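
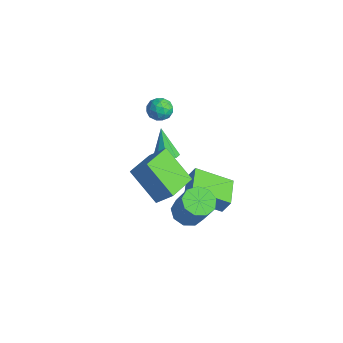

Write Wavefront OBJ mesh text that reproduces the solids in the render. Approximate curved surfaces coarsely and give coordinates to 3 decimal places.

v -1.231 -1.082 3.196
v -0.788 -1.142 3.685
v -0.632 -1.718 2.575
v -0.189 -1.778 3.064
v -0.787 -2.055 3.124
v -1.158 -1.662 3.508
v -0.262 -1.198 2.752
v -0.633 -0.805 3.136
v -0.189 -1.213 3.411
v -0.514 -1.743 3.64
v -0.906 -1.117 2.62
v -1.231 -1.647 2.849
v -1.062 -1.056 3.495
v -0.358 -1.804 2.765
v -0.709 -1.967 2.801
v -0.449 -2.002 3.088
v -1.28 -1.362 3.391
v -1.019 -1.397 3.678
v -1.018 -1.934 3.349
v -0.401 -1.463 2.582
v -0.14 -1.498 2.869
v -0.971 -0.858 3.172
v -0.711 -0.893 3.459
v -0.402 -0.926 2.911
v -0.45 -1.133 3.621
v -0.098 -1.507 3.256
v -0.141 -1.166 3.073
v -0.359 -0.935 3.298
v -0.641 -1.444 3.756
v -0.288 -1.818 3.391
v -0.64 -1.981 3.427
v -0.858 -1.75 3.652
v -0.289 -1.486 3.595
v -1.132 -1.042 2.869
v -0.779 -1.416 2.504
v -0.562 -1.11 2.608
v -0.78 -0.879 2.833
v -1.322 -1.353 3.004
v -0.97 -1.727 2.639
v -1.061 -1.925 2.962
v -1.279 -1.694 3.187
v -1.131 -1.374 2.665
v -2.181 -0.256 -2.157
v -1.662 -0.533 -1.88
v -2.919 -0.124 -0.643
v -1.623 -0.037 -1.905
v -1.911 0.33 -2.077
v -2.357 0.354 -2.296
v -2.7 0.021 -2.434
v -2.739 -0.475 -2.41
v -2.451 -0.842 -2.238
v -2.005 -0.866 -2.018
v 1.435 -1.175 -2.882
v 1.972 -1.735 -3.177
v 2.882 -1.686 -1.613
v 2.345 -1.125 -1.318
v 2.152 -1.211 -3.298
v 3.062 -1.161 -1.734
v 1.997 -0.669 -3.225
v 2.907 -0.62 -1.661
v 1.579 -0.365 -2.991
v 2.489 -0.315 -1.428
v 1.093 -0.439 -2.706
v 2.004 -0.389 -1.143
v 0.768 -0.857 -2.504
v 1.678 -0.808 -0.94
v 0.754 -1.424 -2.478
v 1.664 -1.375 -0.914
v 1.059 -1.875 -2.641
v 1.969 -1.825 -1.077
v 1.54 -1.997 -2.917
v 2.45 -1.948 -1.353
v 0.421 -0.821 -2.984
v 0.733 -0.544 -2.187
v -0.861 0.102 -2.804
v -0.549 0.38 -2.007
v 1.389 0.7 -3.893
v 1.701 0.978 -3.096
v 0.107 1.624 -3.713
v 0.419 1.901 -2.916
v 2.737 -2.604 0.893
v 1.402 -3.15 2.279
v 3.343 -2.101 1.676
v 2.008 -2.647 3.061
v 3.612 -4.073 1.159
v 2.277 -4.619 2.544
v 4.218 -3.57 1.941
v 2.883 -4.116 3.327
f 1 38 17
f 38 12 41
f 17 41 6
f 38 41 17
f 1 17 13
f 17 6 18
f 13 18 2
f 17 18 13
f 1 13 22
f 13 2 23
f 22 23 8
f 13 23 22
f 1 22 34
f 22 8 37
f 34 37 11
f 22 37 34
f 1 34 38
f 34 11 42
f 38 42 12
f 34 42 38
f 2 18 29
f 18 6 32
f 29 32 10
f 18 32 29
f 6 41 19
f 41 12 40
f 19 40 5
f 41 40 19
f 12 42 39
f 42 11 35
f 39 35 3
f 42 35 39
f 11 37 36
f 37 8 24
f 36 24 7
f 37 24 36
f 8 23 28
f 23 2 25
f 28 25 9
f 23 25 28
f 4 30 16
f 30 10 31
f 16 31 5
f 30 31 16
f 4 16 14
f 16 5 15
f 14 15 3
f 16 15 14
f 4 14 21
f 14 3 20
f 21 20 7
f 14 20 21
f 4 21 26
f 21 7 27
f 26 27 9
f 21 27 26
f 4 26 30
f 26 9 33
f 30 33 10
f 26 33 30
f 5 31 19
f 31 10 32
f 19 32 6
f 31 32 19
f 3 15 39
f 15 5 40
f 39 40 12
f 15 40 39
f 7 20 36
f 20 3 35
f 36 35 11
f 20 35 36
f 9 27 28
f 27 7 24
f 28 24 8
f 27 24 28
f 10 33 29
f 33 9 25
f 29 25 2
f 33 25 29
f 44 43 46
f 44 46 45
f 46 43 47
f 46 47 45
f 47 43 48
f 47 48 45
f 48 43 49
f 48 49 45
f 49 43 50
f 49 50 45
f 50 43 51
f 50 51 45
f 51 43 52
f 51 52 45
f 52 43 44
f 52 44 45
f 54 53 57
f 54 57 55
f 55 57 58
f 55 58 56
f 57 53 59
f 57 59 58
f 58 59 60
f 58 60 56
f 59 53 61
f 59 61 60
f 60 61 62
f 60 62 56
f 61 53 63
f 61 63 62
f 62 63 64
f 62 64 56
f 63 53 65
f 63 65 64
f 64 65 66
f 64 66 56
f 65 53 67
f 65 67 66
f 66 67 68
f 66 68 56
f 67 53 69
f 67 69 68
f 68 69 70
f 68 70 56
f 69 53 71
f 69 71 70
f 70 71 72
f 70 72 56
f 71 53 54
f 71 54 72
f 72 54 55
f 72 55 56
f 74 76 73
f 77 74 73
f 73 76 75
f 75 77 73
f 74 80 76
f 78 74 77
f 78 80 74
f 76 80 75
f 79 77 75
f 75 80 79
f 79 78 77
f 80 78 79
f 82 84 81
f 85 82 81
f 81 84 83
f 83 85 81
f 82 88 84
f 86 82 85
f 86 88 82
f 84 88 83
f 87 85 83
f 83 88 87
f 87 86 85
f 88 86 87



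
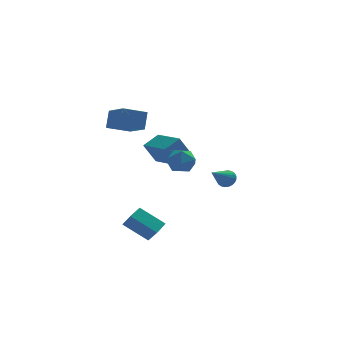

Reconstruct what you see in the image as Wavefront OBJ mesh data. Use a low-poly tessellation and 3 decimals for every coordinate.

v -0.174 2.807 -0.993
v -0.937 2.682 0.374
v -1.07 4.768 -1.315
v -1.833 4.644 0.052
v 0.813 3.356 -0.392
v 0.05 3.232 0.975
v -0.083 5.318 -0.714
v -0.846 5.193 0.653
v -2.639 -4.172 -3.261
v -3.957 -3.562 -2.199
v -3.001 -3.474 -4.113
v -4.32 -2.863 -3.051
v -2.04 -3.457 -2.929
v -3.359 -2.846 -1.867
v -2.403 -2.758 -3.781
v -3.721 -2.148 -2.719
v -1.068 1.044 0.288
v -0.577 1.843 0.567
v 0.117 0.657 -0.687
v 0.608 1.456 -0.408
v 0.479 0.717 0.22
v -0.253 0.956 0.822
v -0.207 1.544 -0.942
v -0.939 1.783 -0.34
v -0.045 2.152 -0.194
v 0.379 1.641 0.525
v -0.839 0.859 -0.645
v -0.415 0.348 0.074
v -3.524 2.581 2.48
v -3.256 3.159 3.613
v -4.092 4.2 1.789
v -3.823 4.778 2.922
v -2.057 2.882 1.978
v -1.788 3.46 3.111
v -2.624 4.501 1.287
v -2.356 5.079 2.42
v 2.467 1.492 -1.764
v 2.926 1.426 -1.323
v 1.333 0.348 -0.756
v 2.803 1.625 -1.236
v 2.628 1.804 -1.229
v 2.43 1.935 -1.304
v 2.236 1.999 -1.448
v 2.078 1.985 -1.641
v 1.979 1.897 -1.853
v 1.954 1.747 -2.051
v 2.007 1.558 -2.205
v 2.131 1.359 -2.293
v 2.305 1.18 -2.299
v 2.504 1.049 -2.225
v 2.697 0.985 -2.08
v 2.855 0.999 -1.887
v 2.954 1.087 -1.676
v 2.979 1.237 -1.478
f 2 4 1
f 5 2 1
f 1 4 3
f 3 5 1
f 2 8 4
f 6 2 5
f 6 8 2
f 4 8 3
f 7 5 3
f 3 8 7
f 7 6 5
f 8 6 7
f 10 12 9
f 13 10 9
f 9 12 11
f 11 13 9
f 10 16 12
f 14 10 13
f 14 16 10
f 12 16 11
f 15 13 11
f 11 16 15
f 15 14 13
f 16 14 15
f 17 28 22
f 17 22 18
f 17 18 24
f 17 24 27
f 17 27 28
f 18 22 26
f 22 28 21
f 28 27 19
f 27 24 23
f 24 18 25
f 20 26 21
f 20 21 19
f 20 19 23
f 20 23 25
f 20 25 26
f 21 26 22
f 19 21 28
f 23 19 27
f 25 23 24
f 26 25 18
f 30 32 29
f 33 30 29
f 29 32 31
f 31 33 29
f 30 36 32
f 34 30 33
f 34 36 30
f 32 36 31
f 35 33 31
f 31 36 35
f 35 34 33
f 36 34 35
f 38 37 40
f 38 40 39
f 40 37 41
f 40 41 39
f 41 37 42
f 41 42 39
f 42 37 43
f 42 43 39
f 43 37 44
f 43 44 39
f 44 37 45
f 44 45 39
f 45 37 46
f 45 46 39
f 46 37 47
f 46 47 39
f 47 37 48
f 47 48 39
f 48 37 49
f 48 49 39
f 49 37 50
f 49 50 39
f 50 37 51
f 50 51 39
f 51 37 52
f 51 52 39
f 52 37 53
f 52 53 39
f 53 37 54
f 53 54 39
f 54 37 38
f 54 38 39



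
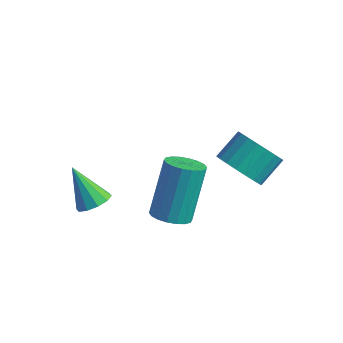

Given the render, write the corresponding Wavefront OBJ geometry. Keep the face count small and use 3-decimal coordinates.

v -1.326 -1.481 -0.248
v -0.877 -1.426 0.082
v -2.154 -1.419 0.868
v -0.98 -1.109 -0.012
v -1.216 -0.935 -0.196
v -1.493 -0.969 -0.4
v -1.707 -1.198 -0.546
v -1.776 -1.536 -0.578
v -1.673 -1.853 -0.484
v -1.437 -2.028 -0.299
v -1.16 -1.993 -0.096
v -0.946 -1.764 0.05
v 1.207 -1.226 0.52
v 1.791 -1.344 0.651
v 1.617 -0.432 2.251
v 1.033 -0.314 2.12
v 1.806 -1.107 0.518
v 1.631 -0.196 2.118
v 1.701 -0.895 0.385
v 1.527 0.017 1.985
v 1.499 -0.747 0.279
v 1.325 0.164 1.879
v 1.239 -0.695 0.221
v 1.065 0.217 1.821
v 0.973 -0.748 0.222
v 0.799 0.164 1.822
v 0.753 -0.895 0.282
v 0.579 0.017 1.882
v 0.623 -1.108 0.389
v 0.449 -0.196 1.989
v 0.609 -1.344 0.522
v 0.434 -0.433 2.122
v 0.713 -1.557 0.655
v 0.539 -0.645 2.255
v 0.915 -1.704 0.761
v 0.741 -0.793 2.361
v 1.175 -1.757 0.819
v 1.001 -0.845 2.419
v 1.441 -1.704 0.818
v 1.267 -0.792 2.418
v 1.661 -1.557 0.758
v 1.487 -0.645 2.358
v 1.651 1.383 0.769
v 2.362 1.09 0.99
v 2.519 1.923 1.592
v 1.809 2.217 1.371
v 2.442 1.269 0.721
v 2.599 2.102 1.324
v 2.385 1.468 0.461
v 2.542 2.301 1.063
v 2.201 1.652 0.254
v 2.358 2.485 0.856
v 1.923 1.79 0.136
v 2.08 2.623 0.738
v 1.597 1.858 0.127
v 1.754 2.691 0.729
v 1.281 1.843 0.229
v 1.438 2.676 0.832
v 1.029 1.749 0.425
v 1.186 2.583 1.027
v 0.884 1.592 0.68
v 1.041 2.425 1.282
v 0.873 1.399 0.951
v 1.03 2.232 1.553
v 0.996 1.203 1.19
v 1.153 2.036 1.792
v 1.232 1.038 1.356
v 1.389 1.871 1.958
v 1.541 0.933 1.421
v 1.698 1.766 2.023
v 1.869 0.906 1.373
v 2.026 1.739 1.975
v 2.159 0.961 1.22
v 2.316 1.794 1.823
f 2 1 4
f 2 4 3
f 4 1 5
f 4 5 3
f 5 1 6
f 5 6 3
f 6 1 7
f 6 7 3
f 7 1 8
f 7 8 3
f 8 1 9
f 8 9 3
f 9 1 10
f 9 10 3
f 10 1 11
f 10 11 3
f 11 1 12
f 11 12 3
f 12 1 2
f 12 2 3
f 14 13 17
f 14 17 15
f 15 17 18
f 15 18 16
f 17 13 19
f 17 19 18
f 18 19 20
f 18 20 16
f 19 13 21
f 19 21 20
f 20 21 22
f 20 22 16
f 21 13 23
f 21 23 22
f 22 23 24
f 22 24 16
f 23 13 25
f 23 25 24
f 24 25 26
f 24 26 16
f 25 13 27
f 25 27 26
f 26 27 28
f 26 28 16
f 27 13 29
f 27 29 28
f 28 29 30
f 28 30 16
f 29 13 31
f 29 31 30
f 30 31 32
f 30 32 16
f 31 13 33
f 31 33 32
f 32 33 34
f 32 34 16
f 33 13 35
f 33 35 34
f 34 35 36
f 34 36 16
f 35 13 37
f 35 37 36
f 36 37 38
f 36 38 16
f 37 13 39
f 37 39 38
f 38 39 40
f 38 40 16
f 39 13 41
f 39 41 40
f 40 41 42
f 40 42 16
f 41 13 14
f 41 14 42
f 42 14 15
f 42 15 16
f 44 43 47
f 44 47 45
f 45 47 48
f 45 48 46
f 47 43 49
f 47 49 48
f 48 49 50
f 48 50 46
f 49 43 51
f 49 51 50
f 50 51 52
f 50 52 46
f 51 43 53
f 51 53 52
f 52 53 54
f 52 54 46
f 53 43 55
f 53 55 54
f 54 55 56
f 54 56 46
f 55 43 57
f 55 57 56
f 56 57 58
f 56 58 46
f 57 43 59
f 57 59 58
f 58 59 60
f 58 60 46
f 59 43 61
f 59 61 60
f 60 61 62
f 60 62 46
f 61 43 63
f 61 63 62
f 62 63 64
f 62 64 46
f 63 43 65
f 63 65 64
f 64 65 66
f 64 66 46
f 65 43 67
f 65 67 66
f 66 67 68
f 66 68 46
f 67 43 69
f 67 69 68
f 68 69 70
f 68 70 46
f 69 43 71
f 69 71 70
f 70 71 72
f 70 72 46
f 71 43 73
f 71 73 72
f 72 73 74
f 72 74 46
f 73 43 44
f 73 44 74
f 74 44 45
f 74 45 46



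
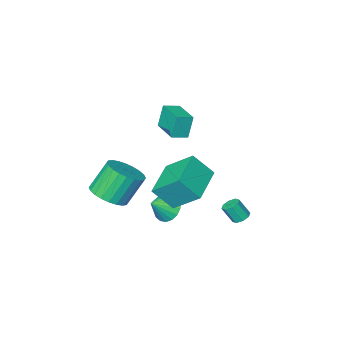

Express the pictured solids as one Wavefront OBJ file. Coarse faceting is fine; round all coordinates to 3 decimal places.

v -0.092 -1.398 -3.554
v 0.305 -0.844 -4.216
v 0.872 -1.362 -2.946
v 0.129 -0.564 -3.952
v -0.091 -0.449 -3.61
v -0.312 -0.523 -3.257
v -0.488 -0.769 -2.962
v -0.586 -1.14 -2.785
v -0.587 -1.562 -2.76
v -0.489 -1.952 -2.892
v -0.312 -2.231 -3.155
v -0.092 -2.346 -3.497
v 0.128 -2.273 -3.851
v 0.304 -2.027 -4.146
v 0.402 -1.656 -4.323
v 0.403 -1.233 -4.348
v 0.081 0.721 -0.501
v 0.88 0.098 0.618
v -0.625 1.979 0.704
v 0.174 1.356 1.823
v 1.686 2.024 -0.923
v 2.485 1.401 0.196
v 0.98 3.282 0.282
v 1.779 2.659 1.401
v -0.539 -1.434 2.158
v -0.869 -1.487 3.414
v -0.292 0.192 2.291
v -0.622 0.139 3.547
v 0.302 -1.579 2.373
v -0.028 -1.632 3.629
v 0.549 0.047 2.506
v 0.219 -0.006 3.762
v 1.944 -3.64 -3.301
v 2.865 -3.375 -2.761
v 1.897 -3.235 -1.179
v 0.976 -3.5 -1.719
v 2.724 -2.988 -2.882
v 1.756 -2.848 -1.299
v 2.465 -2.7 -3.066
v 1.497 -2.56 -1.484
v 2.126 -2.555 -3.286
v 1.158 -2.415 -1.704
v 1.759 -2.576 -3.508
v 0.792 -2.435 -1.926
v 1.421 -2.758 -3.699
v 0.453 -2.618 -2.117
v 1.162 -3.075 -3.829
v 0.194 -2.934 -2.247
v 1.022 -3.478 -3.879
v 0.055 -3.337 -2.297
v 1.023 -3.905 -3.841
v 0.055 -3.765 -2.259
v 1.164 -4.292 -3.721
v 0.196 -4.152 -2.138
v 1.423 -4.58 -3.536
v 0.455 -4.44 -1.954
v 1.762 -4.725 -3.316
v 0.794 -4.585 -1.734
v 2.128 -4.705 -3.094
v 1.161 -4.564 -1.512
v 2.467 -4.522 -2.903
v 1.499 -4.382 -1.321
v 2.726 -4.206 -2.773
v 1.758 -4.065 -1.191
v 2.865 -3.803 -2.723
v 1.898 -3.662 -1.141
v -2.801 1.131 -3.856
v -2.38 0.991 -4.106
v -1.977 0.609 -3.215
v -2.399 0.749 -2.964
v -2.354 1.353 -3.962
v -1.952 0.971 -3.071
v -2.591 1.585 -3.756
v -2.189 1.203 -2.865
v -2.951 1.551 -3.608
v -2.548 1.169 -2.717
v -3.223 1.271 -3.605
v -2.82 0.889 -2.714
v -3.248 0.909 -3.749
v -2.846 0.527 -2.858
v -3.011 0.677 -3.955
v -2.609 0.295 -3.064
v -2.652 0.711 -4.103
v -2.249 0.329 -3.212
f 2 1 4
f 2 4 3
f 4 1 5
f 4 5 3
f 5 1 6
f 5 6 3
f 6 1 7
f 6 7 3
f 7 1 8
f 7 8 3
f 8 1 9
f 8 9 3
f 9 1 10
f 9 10 3
f 10 1 11
f 10 11 3
f 11 1 12
f 11 12 3
f 12 1 13
f 12 13 3
f 13 1 14
f 13 14 3
f 14 1 15
f 14 15 3
f 15 1 16
f 15 16 3
f 16 1 2
f 16 2 3
f 18 20 17
f 21 18 17
f 17 20 19
f 19 21 17
f 18 24 20
f 22 18 21
f 22 24 18
f 20 24 19
f 23 21 19
f 19 24 23
f 23 22 21
f 24 22 23
f 26 28 25
f 29 26 25
f 25 28 27
f 27 29 25
f 26 32 28
f 30 26 29
f 30 32 26
f 28 32 27
f 31 29 27
f 27 32 31
f 31 30 29
f 32 30 31
f 34 33 37
f 34 37 35
f 35 37 38
f 35 38 36
f 37 33 39
f 37 39 38
f 38 39 40
f 38 40 36
f 39 33 41
f 39 41 40
f 40 41 42
f 40 42 36
f 41 33 43
f 41 43 42
f 42 43 44
f 42 44 36
f 43 33 45
f 43 45 44
f 44 45 46
f 44 46 36
f 45 33 47
f 45 47 46
f 46 47 48
f 46 48 36
f 47 33 49
f 47 49 48
f 48 49 50
f 48 50 36
f 49 33 51
f 49 51 50
f 50 51 52
f 50 52 36
f 51 33 53
f 51 53 52
f 52 53 54
f 52 54 36
f 53 33 55
f 53 55 54
f 54 55 56
f 54 56 36
f 55 33 57
f 55 57 56
f 56 57 58
f 56 58 36
f 57 33 59
f 57 59 58
f 58 59 60
f 58 60 36
f 59 33 61
f 59 61 60
f 60 61 62
f 60 62 36
f 61 33 63
f 61 63 62
f 62 63 64
f 62 64 36
f 63 33 65
f 63 65 64
f 64 65 66
f 64 66 36
f 65 33 34
f 65 34 66
f 66 34 35
f 66 35 36
f 68 67 71
f 68 71 69
f 69 71 72
f 69 72 70
f 71 67 73
f 71 73 72
f 72 73 74
f 72 74 70
f 73 67 75
f 73 75 74
f 74 75 76
f 74 76 70
f 75 67 77
f 75 77 76
f 76 77 78
f 76 78 70
f 77 67 79
f 77 79 78
f 78 79 80
f 78 80 70
f 79 67 81
f 79 81 80
f 80 81 82
f 80 82 70
f 81 67 83
f 81 83 82
f 82 83 84
f 82 84 70
f 83 67 68
f 83 68 84
f 84 68 69
f 84 69 70



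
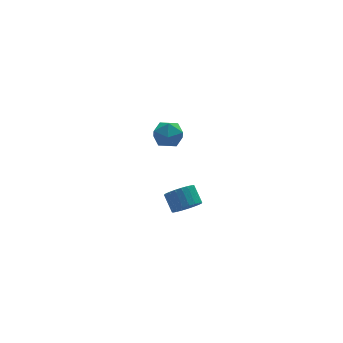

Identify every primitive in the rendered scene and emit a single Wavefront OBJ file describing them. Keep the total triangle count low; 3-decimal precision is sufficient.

v -0.292 -1.822 3.508
v 0.091 -1.645 4.174
v 0.329 -2.935 3.446
v 0.712 -2.758 4.112
v -0.061 -2.911 4.131
v -0.445 -2.223 4.169
v 0.865 -2.357 3.451
v 0.481 -1.669 3.489
v 0.806 -1.975 4.139
v 0.234 -2.318 4.559
v 0.186 -2.262 3.061
v -0.386 -2.605 3.481
v 1.481 -1.476 -2.368
v 2.164 -1.266 -2.558
v 2.103 -0.474 -1.901
v 1.419 -0.684 -1.712
v 1.992 -1.111 -2.76
v 1.93 -0.32 -2.104
v 1.73 -1.02 -2.895
v 1.669 -0.228 -2.238
v 1.426 -1.007 -2.938
v 1.365 -0.216 -2.282
v 1.131 -1.076 -2.883
v 1.07 -0.284 -2.227
v 0.897 -1.213 -2.739
v 0.836 -0.422 -2.083
v 0.763 -1.396 -2.531
v 0.702 -0.605 -1.875
v 0.754 -1.593 -2.295
v 0.692 -0.801 -1.638
v 0.87 -1.769 -2.071
v 0.809 -0.978 -1.415
v 1.092 -1.895 -1.899
v 1.03 -1.104 -1.242
v 1.381 -1.948 -1.808
v 1.32 -1.157 -1.151
v 1.687 -1.92 -1.813
v 1.626 -1.128 -1.157
v 1.958 -1.815 -1.915
v 1.897 -1.023 -1.259
v 2.146 -1.651 -2.095
v 2.085 -0.859 -1.439
v 2.219 -1.456 -2.323
v 2.158 -0.665 -1.666
f 1 12 6
f 1 6 2
f 1 2 8
f 1 8 11
f 1 11 12
f 2 6 10
f 6 12 5
f 12 11 3
f 11 8 7
f 8 2 9
f 4 10 5
f 4 5 3
f 4 3 7
f 4 7 9
f 4 9 10
f 5 10 6
f 3 5 12
f 7 3 11
f 9 7 8
f 10 9 2
f 14 13 17
f 14 17 15
f 15 17 18
f 15 18 16
f 17 13 19
f 17 19 18
f 18 19 20
f 18 20 16
f 19 13 21
f 19 21 20
f 20 21 22
f 20 22 16
f 21 13 23
f 21 23 22
f 22 23 24
f 22 24 16
f 23 13 25
f 23 25 24
f 24 25 26
f 24 26 16
f 25 13 27
f 25 27 26
f 26 27 28
f 26 28 16
f 27 13 29
f 27 29 28
f 28 29 30
f 28 30 16
f 29 13 31
f 29 31 30
f 30 31 32
f 30 32 16
f 31 13 33
f 31 33 32
f 32 33 34
f 32 34 16
f 33 13 35
f 33 35 34
f 34 35 36
f 34 36 16
f 35 13 37
f 35 37 36
f 36 37 38
f 36 38 16
f 37 13 39
f 37 39 38
f 38 39 40
f 38 40 16
f 39 13 41
f 39 41 40
f 40 41 42
f 40 42 16
f 41 13 43
f 41 43 42
f 42 43 44
f 42 44 16
f 43 13 14
f 43 14 44
f 44 14 15
f 44 15 16



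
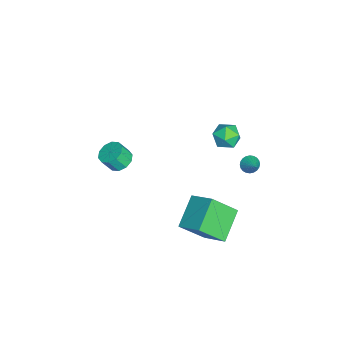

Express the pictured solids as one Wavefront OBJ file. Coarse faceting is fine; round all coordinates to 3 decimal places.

v -2.247 3.179 -0.11
v -1.786 3.124 0.653
v -2.314 1.736 -0.173
v -1.853 1.681 0.59
v -2.689 1.996 0.595
v -2.648 2.888 0.633
v -1.452 1.972 -0.153
v -1.411 2.864 -0.115
v -1.295 2.378 0.627
v -2.06 2.393 1.089
v -2.04 2.467 -0.609
v -2.805 2.482 -0.147
v 0.695 0.727 -2.419
v 1.608 1.871 -1.596
v 0.282 2.099 -3.871
v 1.196 3.244 -3.048
v 2.364 0.136 -3.452
v 3.278 1.281 -2.629
v 1.952 1.509 -4.904
v 2.865 2.653 -4.081
v 2.244 3.815 2.448
v 2.607 3.642 2.089
v 3.056 4.145 3.112
v 2.579 3.841 2.025
v 2.499 4.036 2.026
v 2.38 4.197 2.091
v 2.241 4.3 2.211
v 2.102 4.33 2.366
v 1.984 4.281 2.534
v 1.906 4.161 2.689
v 1.88 3.989 2.807
v 1.909 3.79 2.871
v 1.988 3.595 2.87
v 2.107 3.434 2.805
v 2.246 3.33 2.685
v 2.385 3.301 2.53
v 2.503 3.35 2.362
v 2.581 3.469 2.207
v -3.027 -3.474 -3.598
v -2.24 -3.488 -3.739
v -2.086 -4.04 -2.823
v -2.873 -4.026 -2.682
v -2.341 -3.081 -3.477
v -2.187 -3.633 -2.561
v -2.704 -2.825 -3.261
v -2.55 -3.376 -2.345
v -3.19 -2.816 -3.174
v -3.037 -3.367 -2.258
v -3.615 -3.059 -3.249
v -3.461 -3.61 -2.333
v -3.814 -3.46 -3.457
v -3.66 -4.012 -2.541
v -3.713 -3.867 -3.719
v -3.559 -4.419 -2.803
v -3.35 -4.124 -3.935
v -3.196 -4.675 -3.019
v -2.863 -4.133 -4.022
v -2.71 -4.684 -3.106
v -2.439 -3.89 -3.947
v -2.285 -4.441 -3.031
f 1 12 6
f 1 6 2
f 1 2 8
f 1 8 11
f 1 11 12
f 2 6 10
f 6 12 5
f 12 11 3
f 11 8 7
f 8 2 9
f 4 10 5
f 4 5 3
f 4 3 7
f 4 7 9
f 4 9 10
f 5 10 6
f 3 5 12
f 7 3 11
f 9 7 8
f 10 9 2
f 14 16 13
f 17 14 13
f 13 16 15
f 15 17 13
f 14 20 16
f 18 14 17
f 18 20 14
f 16 20 15
f 19 17 15
f 15 20 19
f 19 18 17
f 20 18 19
f 22 21 24
f 22 24 23
f 24 21 25
f 24 25 23
f 25 21 26
f 25 26 23
f 26 21 27
f 26 27 23
f 27 21 28
f 27 28 23
f 28 21 29
f 28 29 23
f 29 21 30
f 29 30 23
f 30 21 31
f 30 31 23
f 31 21 32
f 31 32 23
f 32 21 33
f 32 33 23
f 33 21 34
f 33 34 23
f 34 21 35
f 34 35 23
f 35 21 36
f 35 36 23
f 36 21 37
f 36 37 23
f 37 21 38
f 37 38 23
f 38 21 22
f 38 22 23
f 40 39 43
f 40 43 41
f 41 43 44
f 41 44 42
f 43 39 45
f 43 45 44
f 44 45 46
f 44 46 42
f 45 39 47
f 45 47 46
f 46 47 48
f 46 48 42
f 47 39 49
f 47 49 48
f 48 49 50
f 48 50 42
f 49 39 51
f 49 51 50
f 50 51 52
f 50 52 42
f 51 39 53
f 51 53 52
f 52 53 54
f 52 54 42
f 53 39 55
f 53 55 54
f 54 55 56
f 54 56 42
f 55 39 57
f 55 57 56
f 56 57 58
f 56 58 42
f 57 39 59
f 57 59 58
f 58 59 60
f 58 60 42
f 59 39 40
f 59 40 60
f 60 40 41
f 60 41 42



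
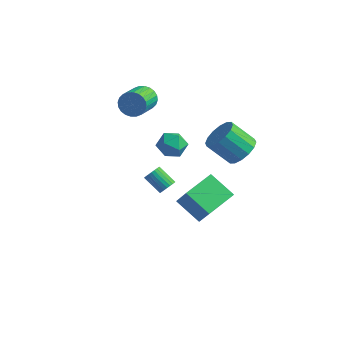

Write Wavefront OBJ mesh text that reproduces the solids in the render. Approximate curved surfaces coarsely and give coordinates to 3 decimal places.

v 2.491 1.187 2.224
v 2.987 0.338 2.34
v 1.865 -0.156 3.531
v 1.369 0.693 3.416
v 3.2 0.662 2.674
v 2.077 0.169 3.866
v 3.223 1.127 2.889
v 2.1 0.634 4.08
v 3.05 1.608 2.925
v 1.927 1.115 4.116
v 2.727 1.976 2.773
v 1.604 1.483 3.965
v 2.341 2.133 2.474
v 1.218 1.639 3.666
v 1.995 2.036 2.109
v 0.873 1.542 3.3
v 1.783 1.711 1.774
v 0.66 1.218 2.966
v 1.76 1.246 1.56
v 0.637 0.753 2.751
v 1.933 0.765 1.524
v 0.81 0.272 2.715
v 2.256 0.397 1.675
v 1.133 -0.096 2.867
v 2.642 0.241 1.974
v 1.519 -0.253 3.166
v -0.25 -1.602 -0.051
v 0.051 -1.583 0.372
v -0.969 -1.538 1.095
v -1.27 -1.558 0.671
v 0.029 -1.386 0.33
v -0.99 -1.341 1.052
v -0.035 -1.222 0.23
v -1.054 -1.177 0.952
v -0.131 -1.115 0.086
v -1.151 -1.07 0.809
v -0.246 -1.083 -0.078
v -1.266 -1.038 0.645
v -0.362 -1.13 -0.238
v -1.381 -1.085 0.485
v -0.46 -1.249 -0.369
v -1.48 -1.204 0.353
v -0.527 -1.421 -0.453
v -1.546 -1.377 0.27
v -0.551 -1.622 -0.475
v -1.571 -1.577 0.248
v -0.53 -1.819 -0.432
v -1.549 -1.774 0.29
v -0.466 -1.983 -0.332
v -1.485 -1.938 0.39
v -0.369 -2.09 -0.189
v -1.389 -2.045 0.534
v -0.254 -2.122 -0.025
v -1.274 -2.077 0.698
v -0.139 -2.075 0.135
v -1.158 -2.03 0.858
v -0.04 -1.956 0.267
v -1.06 -1.911 0.989
v 0.026 -1.783 0.35
v -0.993 -1.739 1.073
v -4.068 1.734 3.271
v -3.674 1.559 2.585
v -3.339 0.05 3.163
v -3.732 0.226 3.849
v -3.441 1.678 2.761
v -3.105 0.17 3.339
v -3.302 1.806 3.015
v -2.967 0.298 3.593
v -3.281 1.923 3.308
v -2.946 0.415 3.886
v -3.379 2.012 3.595
v -3.044 0.503 4.173
v -3.582 2.058 3.833
v -3.247 0.549 4.411
v -3.859 2.054 3.985
v -3.524 0.546 4.563
v -4.168 2.002 4.029
v -3.832 0.494 4.607
v -4.461 1.91 3.957
v -4.126 0.401 4.535
v -4.695 1.79 3.781
v -4.359 0.282 4.359
v -4.833 1.662 3.527
v -4.498 0.154 4.105
v -4.854 1.545 3.234
v -4.519 0.037 3.812
v -4.756 1.457 2.947
v -4.421 -0.052 3.525
v -4.553 1.411 2.709
v -4.218 -0.098 3.287
v -4.276 1.414 2.557
v -3.941 -0.094 3.135
v -3.968 1.466 2.513
v -3.632 -0.042 3.091
v 0.325 0.504 -4.142
v -1.169 0.553 -3.176
v 0.613 2.442 -3.796
v -0.88 2.492 -2.83
v 1.2 0.128 -2.77
v -0.293 0.178 -1.804
v 1.489 2.067 -2.424
v -0.005 2.116 -1.458
v 0.141 -1.08 3.083
v 0.783 -1.25 3.649
v -0.583 -2.19 3.571
v 0.059 -2.36 4.137
v -0.436 -1.648 4.239
v 0.011 -0.963 3.938
v 0.189 -2.477 3.282
v 0.636 -1.792 2.981
v 0.813 -2.113 3.772
v 0.426 -1.601 4.364
v -0.226 -1.839 2.856
v -0.613 -1.327 3.448
f 2 1 5
f 2 5 3
f 3 5 6
f 3 6 4
f 5 1 7
f 5 7 6
f 6 7 8
f 6 8 4
f 7 1 9
f 7 9 8
f 8 9 10
f 8 10 4
f 9 1 11
f 9 11 10
f 10 11 12
f 10 12 4
f 11 1 13
f 11 13 12
f 12 13 14
f 12 14 4
f 13 1 15
f 13 15 14
f 14 15 16
f 14 16 4
f 15 1 17
f 15 17 16
f 16 17 18
f 16 18 4
f 17 1 19
f 17 19 18
f 18 19 20
f 18 20 4
f 19 1 21
f 19 21 20
f 20 21 22
f 20 22 4
f 21 1 23
f 21 23 22
f 22 23 24
f 22 24 4
f 23 1 25
f 23 25 24
f 24 25 26
f 24 26 4
f 25 1 2
f 25 2 26
f 26 2 3
f 26 3 4
f 28 27 31
f 28 31 29
f 29 31 32
f 29 32 30
f 31 27 33
f 31 33 32
f 32 33 34
f 32 34 30
f 33 27 35
f 33 35 34
f 34 35 36
f 34 36 30
f 35 27 37
f 35 37 36
f 36 37 38
f 36 38 30
f 37 27 39
f 37 39 38
f 38 39 40
f 38 40 30
f 39 27 41
f 39 41 40
f 40 41 42
f 40 42 30
f 41 27 43
f 41 43 42
f 42 43 44
f 42 44 30
f 43 27 45
f 43 45 44
f 44 45 46
f 44 46 30
f 45 27 47
f 45 47 46
f 46 47 48
f 46 48 30
f 47 27 49
f 47 49 48
f 48 49 50
f 48 50 30
f 49 27 51
f 49 51 50
f 50 51 52
f 50 52 30
f 51 27 53
f 51 53 52
f 52 53 54
f 52 54 30
f 53 27 55
f 53 55 54
f 54 55 56
f 54 56 30
f 55 27 57
f 55 57 56
f 56 57 58
f 56 58 30
f 57 27 59
f 57 59 58
f 58 59 60
f 58 60 30
f 59 27 28
f 59 28 60
f 60 28 29
f 60 29 30
f 62 61 65
f 62 65 63
f 63 65 66
f 63 66 64
f 65 61 67
f 65 67 66
f 66 67 68
f 66 68 64
f 67 61 69
f 67 69 68
f 68 69 70
f 68 70 64
f 69 61 71
f 69 71 70
f 70 71 72
f 70 72 64
f 71 61 73
f 71 73 72
f 72 73 74
f 72 74 64
f 73 61 75
f 73 75 74
f 74 75 76
f 74 76 64
f 75 61 77
f 75 77 76
f 76 77 78
f 76 78 64
f 77 61 79
f 77 79 78
f 78 79 80
f 78 80 64
f 79 61 81
f 79 81 80
f 80 81 82
f 80 82 64
f 81 61 83
f 81 83 82
f 82 83 84
f 82 84 64
f 83 61 85
f 83 85 84
f 84 85 86
f 84 86 64
f 85 61 87
f 85 87 86
f 86 87 88
f 86 88 64
f 87 61 89
f 87 89 88
f 88 89 90
f 88 90 64
f 89 61 91
f 89 91 90
f 90 91 92
f 90 92 64
f 91 61 93
f 91 93 92
f 92 93 94
f 92 94 64
f 93 61 62
f 93 62 94
f 94 62 63
f 94 63 64
f 96 98 95
f 99 96 95
f 95 98 97
f 97 99 95
f 96 102 98
f 100 96 99
f 100 102 96
f 98 102 97
f 101 99 97
f 97 102 101
f 101 100 99
f 102 100 101
f 103 114 108
f 103 108 104
f 103 104 110
f 103 110 113
f 103 113 114
f 104 108 112
f 108 114 107
f 114 113 105
f 113 110 109
f 110 104 111
f 106 112 107
f 106 107 105
f 106 105 109
f 106 109 111
f 106 111 112
f 107 112 108
f 105 107 114
f 109 105 113
f 111 109 110
f 112 111 104



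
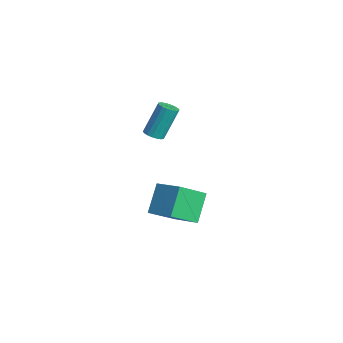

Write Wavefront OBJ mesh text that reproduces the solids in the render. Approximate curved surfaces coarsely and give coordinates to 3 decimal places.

v 1.389 -1.977 2.216
v 1.8 -1.637 2.081
v 1.641 -0.783 3.749
v 1.231 -1.123 3.884
v 1.602 -1.518 2.001
v 1.443 -0.663 3.668
v 1.362 -1.489 1.964
v 1.203 -0.635 3.631
v 1.127 -1.558 1.976
v 0.968 -0.703 3.643
v 0.944 -1.709 2.036
v 0.786 -0.854 3.704
v 0.85 -1.913 2.132
v 0.691 -1.059 3.799
v 0.862 -2.13 2.245
v 0.703 -1.276 3.912
v 0.979 -2.317 2.351
v 0.82 -1.463 4.019
v 1.177 -2.437 2.432
v 1.018 -1.582 4.099
v 1.417 -2.465 2.469
v 1.258 -1.611 4.136
v 1.652 -2.397 2.457
v 1.493 -1.542 4.124
v 1.834 -2.246 2.396
v 1.676 -1.391 4.064
v 1.929 -2.041 2.301
v 1.77 -1.187 3.968
v 1.917 -1.824 2.188
v 1.758 -0.97 3.855
v 2.027 -2.563 -2.858
v 1.173 -1.736 -1.52
v 1.83 -1.075 -3.905
v 0.976 -0.247 -2.567
v 3.484 -1.973 -2.293
v 2.63 -1.145 -0.955
v 3.287 -0.484 -3.34
v 2.433 0.343 -2.002
f 2 1 5
f 2 5 3
f 3 5 6
f 3 6 4
f 5 1 7
f 5 7 6
f 6 7 8
f 6 8 4
f 7 1 9
f 7 9 8
f 8 9 10
f 8 10 4
f 9 1 11
f 9 11 10
f 10 11 12
f 10 12 4
f 11 1 13
f 11 13 12
f 12 13 14
f 12 14 4
f 13 1 15
f 13 15 14
f 14 15 16
f 14 16 4
f 15 1 17
f 15 17 16
f 16 17 18
f 16 18 4
f 17 1 19
f 17 19 18
f 18 19 20
f 18 20 4
f 19 1 21
f 19 21 20
f 20 21 22
f 20 22 4
f 21 1 23
f 21 23 22
f 22 23 24
f 22 24 4
f 23 1 25
f 23 25 24
f 24 25 26
f 24 26 4
f 25 1 27
f 25 27 26
f 26 27 28
f 26 28 4
f 27 1 29
f 27 29 28
f 28 29 30
f 28 30 4
f 29 1 2
f 29 2 30
f 30 2 3
f 30 3 4
f 32 34 31
f 35 32 31
f 31 34 33
f 33 35 31
f 32 38 34
f 36 32 35
f 36 38 32
f 34 38 33
f 37 35 33
f 33 38 37
f 37 36 35
f 38 36 37



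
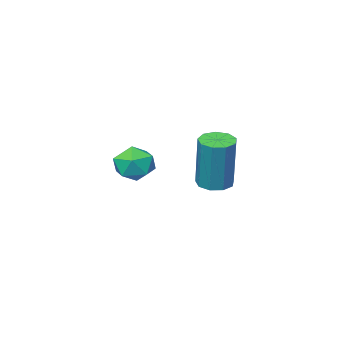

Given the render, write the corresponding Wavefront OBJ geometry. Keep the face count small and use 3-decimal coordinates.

v 0.292 1.026 -0.473
v 0.544 1.27 0.126
v 1.196 0.37 -0.586
v 1.448 0.614 0.013
v 0.886 0.207 0.013
v 0.327 0.612 0.083
v 1.413 1.028 -0.543
v 0.854 1.433 -0.473
v 1.236 1.271 0.083
v 0.911 0.764 0.426
v 0.829 0.876 -0.886
v 0.504 0.369 -0.543
v -2.883 -0.554 -2.153
v -2.296 -0.558 -2.216
v -2.09 -0.151 -0.309
v -2.677 -0.146 -0.247
v -2.439 -0.186 -2.28
v -2.234 0.221 -0.373
v -2.79 0.014 -2.284
v -2.584 0.421 -0.378
v -3.184 -0.052 -2.228
v -2.978 0.355 -0.322
v -3.437 -0.352 -2.136
v -3.232 0.055 -0.23
v -3.431 -0.747 -2.053
v -3.225 -0.34 -0.146
v -3.168 -1.051 -2.016
v -2.963 -0.644 -0.11
v -2.772 -1.123 -2.043
v -2.566 -0.715 -0.137
v -2.428 -0.928 -2.122
v -2.222 -0.521 -0.216
f 1 12 6
f 1 6 2
f 1 2 8
f 1 8 11
f 1 11 12
f 2 6 10
f 6 12 5
f 12 11 3
f 11 8 7
f 8 2 9
f 4 10 5
f 4 5 3
f 4 3 7
f 4 7 9
f 4 9 10
f 5 10 6
f 3 5 12
f 7 3 11
f 9 7 8
f 10 9 2
f 14 13 17
f 14 17 15
f 15 17 18
f 15 18 16
f 17 13 19
f 17 19 18
f 18 19 20
f 18 20 16
f 19 13 21
f 19 21 20
f 20 21 22
f 20 22 16
f 21 13 23
f 21 23 22
f 22 23 24
f 22 24 16
f 23 13 25
f 23 25 24
f 24 25 26
f 24 26 16
f 25 13 27
f 25 27 26
f 26 27 28
f 26 28 16
f 27 13 29
f 27 29 28
f 28 29 30
f 28 30 16
f 29 13 31
f 29 31 30
f 30 31 32
f 30 32 16
f 31 13 14
f 31 14 32
f 32 14 15
f 32 15 16



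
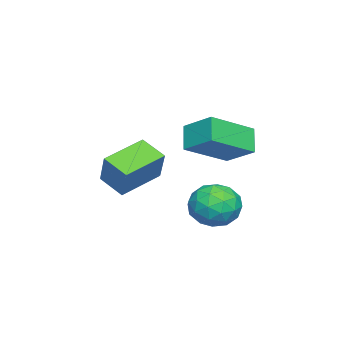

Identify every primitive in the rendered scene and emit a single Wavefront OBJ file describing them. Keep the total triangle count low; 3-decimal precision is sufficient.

v -3.648 0.121 1.779
v -2.09 -1.065 2.737
v -3.171 1.346 2.521
v -1.613 0.16 3.479
v -2.887 0.38 0.861
v -1.329 -0.806 1.819
v -2.41 1.605 1.603
v -0.852 0.419 2.561
v -4.522 -3.766 -0.096
v -3.733 -3.29 1.285
v -4.107 -2.715 -0.696
v -3.318 -2.239 0.685
v -2.902 -4.741 -0.685
v -2.113 -4.265 0.696
v -2.487 -3.69 -1.285
v -1.698 -3.214 0.096
v -2.96 0.368 -2.53
v -2.27 0.366 -1.642
v -4.11 -0.726 -1.638
v -3.42 -0.728 -0.75
v -3.976 0.21 -1.028
v -3.265 0.886 -1.579
v -3.115 -1.246 -1.701
v -2.404 -0.57 -2.252
v -2.365 -0.631 -1.129
v -2.898 0.268 -0.713
v -3.482 -0.628 -2.567
v -4.015 0.271 -2.151
v -2.514 0.463 -2.164
v -3.866 -0.823 -1.116
v -4.193 -0.272 -1.279
v -3.787 -0.273 -0.757
v -3.099 0.768 -2.127
v -2.693 0.767 -1.605
v -3.697 0.675 -1.244
v -3.687 -1.127 -1.675
v -3.281 -1.128 -1.153
v -2.593 -0.087 -2.523
v -2.187 -0.088 -2.001
v -2.683 -1.035 -2.036
v -2.164 -0.125 -1.341
v -2.84 -0.767 -0.817
v -2.661 -1.072 -1.376
v -2.243 -0.674 -1.7
v -2.477 0.404 -1.096
v -3.153 -0.239 -0.572
v -3.48 0.312 -0.735
v -3.063 0.71 -1.059
v -2.533 -0.182 -0.795
v -3.227 -0.121 -2.708
v -3.903 -0.764 -2.184
v -3.317 -1.07 -2.221
v -2.9 -0.672 -2.545
v -3.54 0.407 -2.463
v -4.216 -0.235 -1.939
v -4.137 0.314 -1.58
v -3.719 0.712 -1.904
v -3.847 -0.178 -2.485
f 2 4 1
f 5 2 1
f 1 4 3
f 3 5 1
f 2 8 4
f 6 2 5
f 6 8 2
f 4 8 3
f 7 5 3
f 3 8 7
f 7 6 5
f 8 6 7
f 10 12 9
f 13 10 9
f 9 12 11
f 11 13 9
f 10 16 12
f 14 10 13
f 14 16 10
f 12 16 11
f 15 13 11
f 11 16 15
f 15 14 13
f 16 14 15
f 17 54 33
f 54 28 57
f 33 57 22
f 54 57 33
f 17 33 29
f 33 22 34
f 29 34 18
f 33 34 29
f 17 29 38
f 29 18 39
f 38 39 24
f 29 39 38
f 17 38 50
f 38 24 53
f 50 53 27
f 38 53 50
f 17 50 54
f 50 27 58
f 54 58 28
f 50 58 54
f 18 34 45
f 34 22 48
f 45 48 26
f 34 48 45
f 22 57 35
f 57 28 56
f 35 56 21
f 57 56 35
f 28 58 55
f 58 27 51
f 55 51 19
f 58 51 55
f 27 53 52
f 53 24 40
f 52 40 23
f 53 40 52
f 24 39 44
f 39 18 41
f 44 41 25
f 39 41 44
f 20 46 32
f 46 26 47
f 32 47 21
f 46 47 32
f 20 32 30
f 32 21 31
f 30 31 19
f 32 31 30
f 20 30 37
f 30 19 36
f 37 36 23
f 30 36 37
f 20 37 42
f 37 23 43
f 42 43 25
f 37 43 42
f 20 42 46
f 42 25 49
f 46 49 26
f 42 49 46
f 21 47 35
f 47 26 48
f 35 48 22
f 47 48 35
f 19 31 55
f 31 21 56
f 55 56 28
f 31 56 55
f 23 36 52
f 36 19 51
f 52 51 27
f 36 51 52
f 25 43 44
f 43 23 40
f 44 40 24
f 43 40 44
f 26 49 45
f 49 25 41
f 45 41 18
f 49 41 45



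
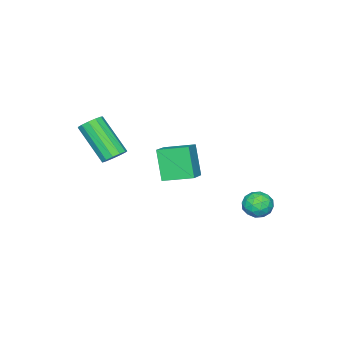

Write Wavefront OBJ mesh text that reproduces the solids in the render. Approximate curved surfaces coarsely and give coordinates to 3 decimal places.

v 0.167 -2.163 0.948
v 0.509 -2.562 0.619
v 0.295 -4.036 2.183
v -0.047 -3.637 2.512
v 0.732 -2.382 0.818
v 0.519 -3.856 2.382
v 0.776 -2.133 1.059
v 0.563 -3.607 2.623
v 0.626 -1.893 1.265
v 0.413 -3.368 2.829
v 0.331 -1.739 1.37
v 0.118 -3.214 2.934
v -0.017 -1.72 1.341
v -0.23 -3.194 2.905
v -0.306 -1.841 1.187
v -0.519 -3.315 2.751
v -0.445 -2.064 0.958
v -0.659 -3.539 2.522
v -0.39 -2.319 0.725
v -0.604 -3.793 2.289
v -0.158 -2.524 0.563
v -0.372 -3.999 2.127
v 0.177 -2.615 0.523
v -0.037 -4.089 2.087
v -0.821 -0.007 -0.086
v -1.248 -0.604 1.403
v -1.409 1.252 0.25
v -1.836 0.656 1.739
v 0.176 0.344 0.341
v -0.251 -0.252 1.83
v -0.412 1.604 0.677
v -0.839 1.007 2.166
v -4.347 2.762 -1.907
v -3.795 3.136 -2.267
v -4.185 1.804 -2.653
v -3.633 2.178 -3.013
v -3.528 1.941 -2.301
v -3.629 2.533 -1.84
v -4.351 2.407 -3.08
v -4.452 2.999 -2.619
v -3.798 2.916 -2.991
v -3.289 2.628 -2.51
v -4.691 2.312 -2.41
v -4.182 2.024 -1.929
v -4.085 3.033 -2.022
v -3.895 1.907 -2.898
v -3.833 1.768 -2.48
v -3.509 1.987 -2.692
v -3.988 2.679 -1.771
v -3.663 2.898 -1.982
v -3.506 2.196 -2.003
v -4.317 2.042 -2.938
v -3.992 2.261 -3.149
v -4.471 2.953 -2.228
v -4.147 3.172 -2.44
v -4.474 2.744 -2.917
v -3.763 3.124 -2.659
v -3.667 2.56 -3.097
v -4.089 2.695 -3.137
v -4.148 3.043 -2.866
v -3.464 2.954 -2.376
v -3.368 2.391 -2.814
v -3.307 2.252 -2.396
v -3.366 2.6 -2.125
v -3.465 2.825 -2.802
v -4.612 2.549 -2.106
v -4.516 1.986 -2.544
v -4.614 2.34 -2.795
v -4.673 2.688 -2.524
v -4.313 2.38 -1.823
v -4.217 1.816 -2.261
v -3.832 1.897 -2.054
v -3.891 2.245 -1.783
v -4.515 2.115 -2.118
f 2 1 5
f 2 5 3
f 3 5 6
f 3 6 4
f 5 1 7
f 5 7 6
f 6 7 8
f 6 8 4
f 7 1 9
f 7 9 8
f 8 9 10
f 8 10 4
f 9 1 11
f 9 11 10
f 10 11 12
f 10 12 4
f 11 1 13
f 11 13 12
f 12 13 14
f 12 14 4
f 13 1 15
f 13 15 14
f 14 15 16
f 14 16 4
f 15 1 17
f 15 17 16
f 16 17 18
f 16 18 4
f 17 1 19
f 17 19 18
f 18 19 20
f 18 20 4
f 19 1 21
f 19 21 20
f 20 21 22
f 20 22 4
f 21 1 23
f 21 23 22
f 22 23 24
f 22 24 4
f 23 1 2
f 23 2 24
f 24 2 3
f 24 3 4
f 26 28 25
f 29 26 25
f 25 28 27
f 27 29 25
f 26 32 28
f 30 26 29
f 30 32 26
f 28 32 27
f 31 29 27
f 27 32 31
f 31 30 29
f 32 30 31
f 33 70 49
f 70 44 73
f 49 73 38
f 70 73 49
f 33 49 45
f 49 38 50
f 45 50 34
f 49 50 45
f 33 45 54
f 45 34 55
f 54 55 40
f 45 55 54
f 33 54 66
f 54 40 69
f 66 69 43
f 54 69 66
f 33 66 70
f 66 43 74
f 70 74 44
f 66 74 70
f 34 50 61
f 50 38 64
f 61 64 42
f 50 64 61
f 38 73 51
f 73 44 72
f 51 72 37
f 73 72 51
f 44 74 71
f 74 43 67
f 71 67 35
f 74 67 71
f 43 69 68
f 69 40 56
f 68 56 39
f 69 56 68
f 40 55 60
f 55 34 57
f 60 57 41
f 55 57 60
f 36 62 48
f 62 42 63
f 48 63 37
f 62 63 48
f 36 48 46
f 48 37 47
f 46 47 35
f 48 47 46
f 36 46 53
f 46 35 52
f 53 52 39
f 46 52 53
f 36 53 58
f 53 39 59
f 58 59 41
f 53 59 58
f 36 58 62
f 58 41 65
f 62 65 42
f 58 65 62
f 37 63 51
f 63 42 64
f 51 64 38
f 63 64 51
f 35 47 71
f 47 37 72
f 71 72 44
f 47 72 71
f 39 52 68
f 52 35 67
f 68 67 43
f 52 67 68
f 41 59 60
f 59 39 56
f 60 56 40
f 59 56 60
f 42 65 61
f 65 41 57
f 61 57 34
f 65 57 61



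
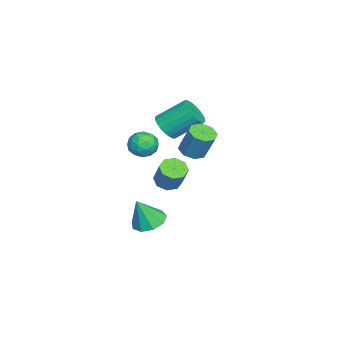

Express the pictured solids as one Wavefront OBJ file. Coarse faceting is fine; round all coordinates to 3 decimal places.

v -1.828 -2.141 1.94
v -0.953 -1.791 1.71
v -1.258 -0.17 3.009
v -2.132 -0.519 3.24
v -1.17 -1.623 1.449
v -1.475 -0.002 2.749
v -1.488 -1.534 1.264
v -1.793 0.087 2.563
v -1.857 -1.537 1.181
v -2.162 0.084 2.481
v -2.222 -1.632 1.214
v -2.527 -0.011 2.514
v -2.527 -1.805 1.357
v -2.832 -0.184 2.657
v -2.725 -2.028 1.59
v -3.03 -0.407 2.889
v -2.787 -2.269 1.875
v -3.092 -0.648 3.175
v -2.702 -2.49 2.171
v -3.007 -0.869 3.47
v -2.485 -2.658 2.431
v -2.79 -1.037 3.731
v -2.167 -2.747 2.617
v -2.472 -1.126 3.916
v -1.798 -2.744 2.699
v -2.103 -1.123 3.999
v -1.433 -2.649 2.666
v -1.738 -1.028 3.966
v -1.128 -2.476 2.523
v -1.433 -0.855 3.823
v -0.93 -2.253 2.291
v -1.235 -0.632 3.59
v -0.868 -2.012 2.005
v -1.173 -0.391 3.305
v 0.585 -0.142 1.588
v 1.349 0.112 1.316
v 1.72 0.776 2.981
v 0.955 0.522 3.252
v 0.892 0.568 1.236
v 1.263 1.232 2.901
v 0.255 0.609 1.362
v 0.626 1.272 3.027
v -0.189 0.209 1.62
v 0.182 0.873 3.285
v -0.18 -0.396 1.859
v 0.191 0.268 3.524
v 0.277 -0.852 1.939
v 0.648 -0.188 3.604
v 0.914 -0.892 1.813
v 1.285 -0.229 3.478
v 1.358 -0.493 1.555
v 1.729 0.171 3.22
v 0.674 -2.608 -4.399
v 1.648 -2.152 -4.495
v 1.146 -3.232 -2.581
v 1.17 -1.668 -4.206
v 0.46 -1.625 -4.006
v -0.15 -2.041 -3.991
v -0.374 -2.723 -4.167
v -0.108 -3.35 -4.451
v 0.524 -3.631 -4.712
v 1.226 -3.432 -4.826
v 1.67 -2.848 -4.74
v -3.952 -2.438 -3.655
v -3.551 -1.786 -4.09
v -2.768 -1.271 -2.601
v -3.168 -1.922 -2.165
v -4.149 -1.6 -3.841
v -3.365 -1.085 -2.351
v -4.631 -1.905 -3.482
v -3.847 -1.39 -1.992
v -4.715 -2.522 -3.224
v -3.931 -2.007 -1.735
v -4.352 -3.089 -3.219
v -3.569 -2.574 -1.73
v -3.755 -3.275 -3.469
v -2.971 -2.76 -1.979
v -3.273 -2.97 -3.828
v -2.489 -2.455 -2.338
v -3.189 -2.353 -4.085
v -2.405 -1.838 -2.596
v 3.5 -1.453 3.448
v 4.188 -1.759 2.928
v 3.512 -2.721 4.212
v 4.2 -3.027 3.692
v 4.342 -2.341 4.281
v 4.334 -1.557 3.808
v 3.366 -2.923 3.332
v 3.358 -2.139 2.859
v 4.105 -2.668 2.856
v 4.708 -2.308 3.443
v 2.992 -2.172 3.697
v 3.595 -1.812 4.284
v 3.843 -1.495 3.121
v 3.857 -2.985 4.019
v 3.941 -2.582 4.365
v 4.345 -2.762 4.06
v 3.929 -1.376 3.638
v 4.333 -1.556 3.333
v 4.424 -1.898 4.128
v 3.367 -2.924 3.807
v 3.771 -3.104 3.502
v 3.355 -1.718 3.08
v 3.759 -1.898 2.775
v 3.276 -2.582 3.012
v 4.198 -2.209 2.773
v 4.206 -2.954 3.222
v 3.715 -2.893 3.011
v 3.711 -2.432 2.733
v 4.553 -1.998 3.118
v 4.56 -2.743 3.567
v 4.643 -2.339 3.913
v 4.639 -1.879 3.635
v 4.504 -2.531 3.076
v 3.14 -1.737 3.573
v 3.147 -2.482 4.022
v 3.061 -2.601 3.505
v 3.057 -2.141 3.227
v 3.494 -1.526 3.918
v 3.502 -2.271 4.367
v 3.989 -2.048 4.407
v 3.985 -1.587 4.129
v 3.196 -1.949 4.064
f 2 1 5
f 2 5 3
f 3 5 6
f 3 6 4
f 5 1 7
f 5 7 6
f 6 7 8
f 6 8 4
f 7 1 9
f 7 9 8
f 8 9 10
f 8 10 4
f 9 1 11
f 9 11 10
f 10 11 12
f 10 12 4
f 11 1 13
f 11 13 12
f 12 13 14
f 12 14 4
f 13 1 15
f 13 15 14
f 14 15 16
f 14 16 4
f 15 1 17
f 15 17 16
f 16 17 18
f 16 18 4
f 17 1 19
f 17 19 18
f 18 19 20
f 18 20 4
f 19 1 21
f 19 21 20
f 20 21 22
f 20 22 4
f 21 1 23
f 21 23 22
f 22 23 24
f 22 24 4
f 23 1 25
f 23 25 24
f 24 25 26
f 24 26 4
f 25 1 27
f 25 27 26
f 26 27 28
f 26 28 4
f 27 1 29
f 27 29 28
f 28 29 30
f 28 30 4
f 29 1 31
f 29 31 30
f 30 31 32
f 30 32 4
f 31 1 33
f 31 33 32
f 32 33 34
f 32 34 4
f 33 1 2
f 33 2 34
f 34 2 3
f 34 3 4
f 36 35 39
f 36 39 37
f 37 39 40
f 37 40 38
f 39 35 41
f 39 41 40
f 40 41 42
f 40 42 38
f 41 35 43
f 41 43 42
f 42 43 44
f 42 44 38
f 43 35 45
f 43 45 44
f 44 45 46
f 44 46 38
f 45 35 47
f 45 47 46
f 46 47 48
f 46 48 38
f 47 35 49
f 47 49 48
f 48 49 50
f 48 50 38
f 49 35 51
f 49 51 50
f 50 51 52
f 50 52 38
f 51 35 36
f 51 36 52
f 52 36 37
f 52 37 38
f 54 53 56
f 54 56 55
f 56 53 57
f 56 57 55
f 57 53 58
f 57 58 55
f 58 53 59
f 58 59 55
f 59 53 60
f 59 60 55
f 60 53 61
f 60 61 55
f 61 53 62
f 61 62 55
f 62 53 63
f 62 63 55
f 63 53 54
f 63 54 55
f 65 64 68
f 65 68 66
f 66 68 69
f 66 69 67
f 68 64 70
f 68 70 69
f 69 70 71
f 69 71 67
f 70 64 72
f 70 72 71
f 71 72 73
f 71 73 67
f 72 64 74
f 72 74 73
f 73 74 75
f 73 75 67
f 74 64 76
f 74 76 75
f 75 76 77
f 75 77 67
f 76 64 78
f 76 78 77
f 77 78 79
f 77 79 67
f 78 64 80
f 78 80 79
f 79 80 81
f 79 81 67
f 80 64 65
f 80 65 81
f 81 65 66
f 81 66 67
f 82 119 98
f 119 93 122
f 98 122 87
f 119 122 98
f 82 98 94
f 98 87 99
f 94 99 83
f 98 99 94
f 82 94 103
f 94 83 104
f 103 104 89
f 94 104 103
f 82 103 115
f 103 89 118
f 115 118 92
f 103 118 115
f 82 115 119
f 115 92 123
f 119 123 93
f 115 123 119
f 83 99 110
f 99 87 113
f 110 113 91
f 99 113 110
f 87 122 100
f 122 93 121
f 100 121 86
f 122 121 100
f 93 123 120
f 123 92 116
f 120 116 84
f 123 116 120
f 92 118 117
f 118 89 105
f 117 105 88
f 118 105 117
f 89 104 109
f 104 83 106
f 109 106 90
f 104 106 109
f 85 111 97
f 111 91 112
f 97 112 86
f 111 112 97
f 85 97 95
f 97 86 96
f 95 96 84
f 97 96 95
f 85 95 102
f 95 84 101
f 102 101 88
f 95 101 102
f 85 102 107
f 102 88 108
f 107 108 90
f 102 108 107
f 85 107 111
f 107 90 114
f 111 114 91
f 107 114 111
f 86 112 100
f 112 91 113
f 100 113 87
f 112 113 100
f 84 96 120
f 96 86 121
f 120 121 93
f 96 121 120
f 88 101 117
f 101 84 116
f 117 116 92
f 101 116 117
f 90 108 109
f 108 88 105
f 109 105 89
f 108 105 109
f 91 114 110
f 114 90 106
f 110 106 83
f 114 106 110



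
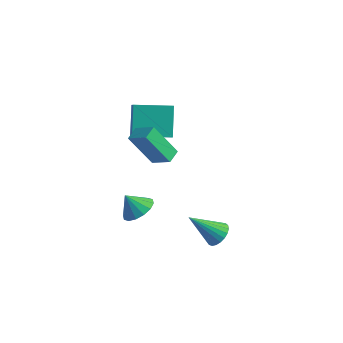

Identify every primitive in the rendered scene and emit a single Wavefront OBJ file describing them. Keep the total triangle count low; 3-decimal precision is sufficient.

v -2.414 -0.213 2.792
v -1.299 -0.288 3.475
v -2.463 0.608 2.961
v -1.347 0.533 3.644
v -1.273 0.227 0.976
v -0.157 0.152 1.659
v -1.321 1.048 1.145
v -0.206 0.973 1.828
v -0.454 -2.425 -0.264
v 0.208 -2.04 0.264
v -1.126 -2.595 0.704
v -0.075 -1.673 0.132
v -0.46 -1.508 -0.106
v -0.843 -1.589 -0.387
v -1.122 -1.894 -0.634
v -1.222 -2.341 -0.782
v -1.116 -2.81 -0.791
v -0.833 -3.177 -0.659
v -0.449 -3.341 -0.421
v -0.066 -3.261 -0.141
v 0.213 -2.956 0.106
v 0.314 -2.509 0.254
v -3.55 1.749 0.859
v -4.176 2.904 2.287
v -1.815 2.918 0.674
v -2.441 4.073 2.102
v -2.959 1.007 1.718
v -3.585 2.162 3.146
v -1.224 2.176 1.533
v -1.85 3.331 2.961
v 3.727 -1.71 -0.76
v 4.303 -1.79 -0.287
v 2.473 -2.45 0.64
v 4.205 -1.501 -0.222
v 4.025 -1.248 -0.25
v 3.792 -1.075 -0.366
v 3.549 -1.012 -0.55
v 3.336 -1.069 -0.771
v 3.191 -1.238 -0.99
v 3.138 -1.487 -1.169
v 3.188 -1.776 -1.277
v 3.33 -2.052 -1.297
v 3.541 -2.27 -1.223
v 3.784 -2.391 -1.069
v 4.017 -2.394 -0.862
v 4.2 -2.278 -0.637
v 4.301 -2.065 -0.434
f 2 4 1
f 5 2 1
f 1 4 3
f 3 5 1
f 2 8 4
f 6 2 5
f 6 8 2
f 4 8 3
f 7 5 3
f 3 8 7
f 7 6 5
f 8 6 7
f 10 9 12
f 10 12 11
f 12 9 13
f 12 13 11
f 13 9 14
f 13 14 11
f 14 9 15
f 14 15 11
f 15 9 16
f 15 16 11
f 16 9 17
f 16 17 11
f 17 9 18
f 17 18 11
f 18 9 19
f 18 19 11
f 19 9 20
f 19 20 11
f 20 9 21
f 20 21 11
f 21 9 22
f 21 22 11
f 22 9 10
f 22 10 11
f 24 26 23
f 27 24 23
f 23 26 25
f 25 27 23
f 24 30 26
f 28 24 27
f 28 30 24
f 26 30 25
f 29 27 25
f 25 30 29
f 29 28 27
f 30 28 29
f 32 31 34
f 32 34 33
f 34 31 35
f 34 35 33
f 35 31 36
f 35 36 33
f 36 31 37
f 36 37 33
f 37 31 38
f 37 38 33
f 38 31 39
f 38 39 33
f 39 31 40
f 39 40 33
f 40 31 41
f 40 41 33
f 41 31 42
f 41 42 33
f 42 31 43
f 42 43 33
f 43 31 44
f 43 44 33
f 44 31 45
f 44 45 33
f 45 31 46
f 45 46 33
f 46 31 47
f 46 47 33
f 47 31 32
f 47 32 33



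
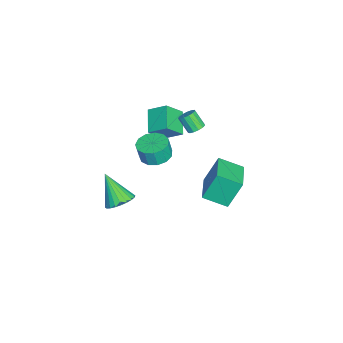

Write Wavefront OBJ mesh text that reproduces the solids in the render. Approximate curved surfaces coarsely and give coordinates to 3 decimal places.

v -0.443 1.711 1.712
v 0.084 1.613 1.875
v -0.31 0.991 2.771
v -0.837 1.089 2.608
v -0.007 1.879 2.02
v -0.4 1.256 2.916
v -0.235 2.091 2.067
v -0.629 1.468 2.963
v -0.53 2.183 2.002
v -0.924 1.56 2.897
v -0.797 2.125 1.844
v -1.191 1.502 2.74
v -0.952 1.936 1.644
v -1.346 1.313 2.54
v -0.945 1.675 1.466
v -1.339 1.052 2.362
v -0.779 1.426 1.366
v -1.173 0.803 2.262
v -0.506 1.268 1.376
v -0.9 0.645 2.272
v -0.213 1.25 1.492
v -0.607 0.627 2.388
v 0.006 1.379 1.679
v -0.387 0.756 2.575
v 4.108 -2.075 -1.126
v 4.917 -2.506 -0.97
v 3.272 -3.045 0.526
v 4.958 -2.205 -0.772
v 4.87 -1.884 -0.628
v 4.666 -1.592 -0.56
v 4.376 -1.373 -0.577
v 4.046 -1.261 -0.679
v 3.726 -1.273 -0.848
v 3.463 -1.407 -1.06
v 3.299 -1.643 -1.281
v 3.257 -1.944 -1.479
v 3.346 -2.265 -1.623
v 3.55 -2.557 -1.692
v 3.839 -2.776 -1.674
v 4.169 -2.888 -1.573
v 4.49 -2.876 -1.404
v 4.752 -2.742 -1.192
v 3.669 -0.091 3.055
v 4.242 -0.818 2.89
v 4.304 -1.016 3.981
v 3.731 -0.289 4.145
v 4.553 -0.393 2.95
v 4.615 -0.591 4.04
v 4.583 0.128 3.043
v 4.645 -0.071 4.133
v 4.323 0.579 3.14
v 4.385 0.381 4.23
v 3.856 0.817 3.209
v 3.917 0.619 4.3
v 3.329 0.768 3.23
v 3.39 0.569 4.321
v 2.91 0.445 3.195
v 2.972 0.247 4.286
v 2.732 -0.047 3.116
v 2.794 -0.246 4.206
v 2.852 -0.554 3.017
v 2.914 -0.752 4.107
v 3.231 -0.913 2.93
v 3.293 -1.111 4.02
v 3.749 -1.012 2.883
v 3.811 -1.21 3.973
v -2.647 -0.444 0.601
v -2.432 0.669 1.316
v -1.192 -0.244 -0.15
v -0.976 0.869 0.565
v -1.944 -1.309 1.735
v -1.728 -0.196 2.45
v -0.488 -1.109 0.984
v -0.273 0.004 1.699
v -1.858 2.012 -4.601
v -2.279 2.831 -2.759
v -1.814 3.54 -5.272
v -2.235 4.36 -3.43
v 0.275 2.14 -4.17
v -0.146 2.96 -2.328
v 0.319 3.669 -4.841
v -0.102 4.488 -2.999
f 2 1 5
f 2 5 3
f 3 5 6
f 3 6 4
f 5 1 7
f 5 7 6
f 6 7 8
f 6 8 4
f 7 1 9
f 7 9 8
f 8 9 10
f 8 10 4
f 9 1 11
f 9 11 10
f 10 11 12
f 10 12 4
f 11 1 13
f 11 13 12
f 12 13 14
f 12 14 4
f 13 1 15
f 13 15 14
f 14 15 16
f 14 16 4
f 15 1 17
f 15 17 16
f 16 17 18
f 16 18 4
f 17 1 19
f 17 19 18
f 18 19 20
f 18 20 4
f 19 1 21
f 19 21 20
f 20 21 22
f 20 22 4
f 21 1 23
f 21 23 22
f 22 23 24
f 22 24 4
f 23 1 2
f 23 2 24
f 24 2 3
f 24 3 4
f 26 25 28
f 26 28 27
f 28 25 29
f 28 29 27
f 29 25 30
f 29 30 27
f 30 25 31
f 30 31 27
f 31 25 32
f 31 32 27
f 32 25 33
f 32 33 27
f 33 25 34
f 33 34 27
f 34 25 35
f 34 35 27
f 35 25 36
f 35 36 27
f 36 25 37
f 36 37 27
f 37 25 38
f 37 38 27
f 38 25 39
f 38 39 27
f 39 25 40
f 39 40 27
f 40 25 41
f 40 41 27
f 41 25 42
f 41 42 27
f 42 25 26
f 42 26 27
f 44 43 47
f 44 47 45
f 45 47 48
f 45 48 46
f 47 43 49
f 47 49 48
f 48 49 50
f 48 50 46
f 49 43 51
f 49 51 50
f 50 51 52
f 50 52 46
f 51 43 53
f 51 53 52
f 52 53 54
f 52 54 46
f 53 43 55
f 53 55 54
f 54 55 56
f 54 56 46
f 55 43 57
f 55 57 56
f 56 57 58
f 56 58 46
f 57 43 59
f 57 59 58
f 58 59 60
f 58 60 46
f 59 43 61
f 59 61 60
f 60 61 62
f 60 62 46
f 61 43 63
f 61 63 62
f 62 63 64
f 62 64 46
f 63 43 65
f 63 65 64
f 64 65 66
f 64 66 46
f 65 43 44
f 65 44 66
f 66 44 45
f 66 45 46
f 68 70 67
f 71 68 67
f 67 70 69
f 69 71 67
f 68 74 70
f 72 68 71
f 72 74 68
f 70 74 69
f 73 71 69
f 69 74 73
f 73 72 71
f 74 72 73
f 76 78 75
f 79 76 75
f 75 78 77
f 77 79 75
f 76 82 78
f 80 76 79
f 80 82 76
f 78 82 77
f 81 79 77
f 77 82 81
f 81 80 79
f 82 80 81



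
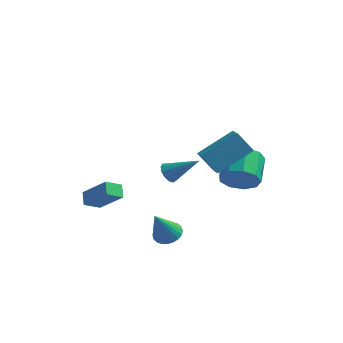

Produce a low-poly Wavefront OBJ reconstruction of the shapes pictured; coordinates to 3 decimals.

v 1.763 0.268 0.89
v 2.21 -0.351 1.157
v 3.019 1.641 1.966
v 3.467 1.021 2.234
v 2.553 0.379 -0.174
v 3.001 -0.241 0.094
v 3.81 1.751 0.903
v 4.257 1.132 1.17
v -2.621 -1.166 -3.046
v -3.152 -1.842 -2.575
v -2.936 -0.596 -2.581
v -3.467 -1.272 -2.111
v -1.313 -1.388 -1.889
v -1.844 -2.064 -1.419
v -1.628 -0.818 -1.425
v -2.159 -1.494 -0.954
v 2.894 3.073 -2.247
v 3.596 3.552 -2.864
v 3.267 5.006 -2.111
v 2.566 4.527 -1.493
v 2.947 3.565 -3.173
v 2.618 5.019 -2.42
v 2.274 3.348 -3.048
v 1.945 4.802 -2.295
v 1.891 3.002 -2.548
v 1.562 4.456 -1.795
v 1.978 2.69 -1.907
v 1.649 4.144 -1.154
v 2.493 2.557 -1.425
v 2.164 4.01 -0.672
v 3.196 2.665 -1.328
v 2.868 4.119 -0.574
v 3.758 2.965 -1.66
v 3.43 4.418 -0.907
v 3.916 3.315 -2.267
v 3.587 4.768 -1.514
v 1.211 -2.041 -3.374
v 1.73 -2.538 -3.552
v 0.929 -2.919 -1.746
v 1.887 -2.337 -3.416
v 1.942 -2.092 -3.274
v 1.885 -1.839 -3.148
v 1.726 -1.616 -3.055
v 1.488 -1.459 -3.011
v 1.208 -1.39 -3.023
v 0.928 -1.42 -3.087
v 0.691 -1.545 -3.196
v 0.534 -1.745 -3.331
v 0.479 -1.991 -3.473
v 0.536 -2.244 -3.599
v 0.695 -2.466 -3.692
v 0.933 -2.624 -3.736
v 1.213 -2.693 -3.725
v 1.493 -2.662 -3.66
v 1.401 -2.396 0.951
v 1.734 -2.351 0.467
v 2.819 -2.164 1.949
v 1.633 -2.043 0.539
v 1.457 -1.847 0.743
v 1.264 -1.825 1.012
v 1.114 -1.985 1.262
v 1.055 -2.275 1.414
v 1.106 -2.603 1.418
v 1.25 -2.866 1.275
v 1.442 -2.98 1.028
v 1.621 -2.908 0.757
v 1.73 -2.674 0.548
f 2 4 1
f 5 2 1
f 1 4 3
f 3 5 1
f 2 8 4
f 6 2 5
f 6 8 2
f 4 8 3
f 7 5 3
f 3 8 7
f 7 6 5
f 8 6 7
f 10 12 9
f 13 10 9
f 9 12 11
f 11 13 9
f 10 16 12
f 14 10 13
f 14 16 10
f 12 16 11
f 15 13 11
f 11 16 15
f 15 14 13
f 16 14 15
f 18 17 21
f 18 21 19
f 19 21 22
f 19 22 20
f 21 17 23
f 21 23 22
f 22 23 24
f 22 24 20
f 23 17 25
f 23 25 24
f 24 25 26
f 24 26 20
f 25 17 27
f 25 27 26
f 26 27 28
f 26 28 20
f 27 17 29
f 27 29 28
f 28 29 30
f 28 30 20
f 29 17 31
f 29 31 30
f 30 31 32
f 30 32 20
f 31 17 33
f 31 33 32
f 32 33 34
f 32 34 20
f 33 17 35
f 33 35 34
f 34 35 36
f 34 36 20
f 35 17 18
f 35 18 36
f 36 18 19
f 36 19 20
f 38 37 40
f 38 40 39
f 40 37 41
f 40 41 39
f 41 37 42
f 41 42 39
f 42 37 43
f 42 43 39
f 43 37 44
f 43 44 39
f 44 37 45
f 44 45 39
f 45 37 46
f 45 46 39
f 46 37 47
f 46 47 39
f 47 37 48
f 47 48 39
f 48 37 49
f 48 49 39
f 49 37 50
f 49 50 39
f 50 37 51
f 50 51 39
f 51 37 52
f 51 52 39
f 52 37 53
f 52 53 39
f 53 37 54
f 53 54 39
f 54 37 38
f 54 38 39
f 56 55 58
f 56 58 57
f 58 55 59
f 58 59 57
f 59 55 60
f 59 60 57
f 60 55 61
f 60 61 57
f 61 55 62
f 61 62 57
f 62 55 63
f 62 63 57
f 63 55 64
f 63 64 57
f 64 55 65
f 64 65 57
f 65 55 66
f 65 66 57
f 66 55 67
f 66 67 57
f 67 55 56
f 67 56 57



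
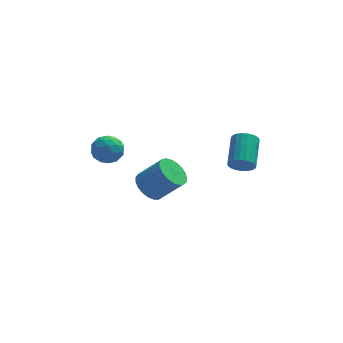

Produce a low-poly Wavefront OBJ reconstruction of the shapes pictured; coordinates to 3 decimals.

v -2.511 -1.419 -0.169
v -2.005 -1.803 0.414
v -3.395 -2.497 -0.114
v -2.889 -2.881 0.469
v -3.325 -2.168 0.68
v -2.779 -1.502 0.646
v -2.621 -2.798 -0.346
v -2.075 -2.132 -0.38
v -2.073 -2.656 0.305
v -2.509 -2.266 0.939
v -2.891 -2.034 -0.639
v -3.327 -1.644 -0.005
v -2.181 -1.516 0.117
v -3.219 -2.784 0.183
v -3.476 -2.365 0.306
v -3.179 -2.59 0.649
v -2.635 -1.339 0.254
v -2.338 -1.565 0.597
v -3.114 -1.78 0.753
v -3.062 -2.735 -0.297
v -2.765 -2.961 0.046
v -2.221 -1.71 -0.349
v -1.924 -1.935 -0.006
v -2.286 -2.52 -0.453
v -1.923 -2.243 0.396
v -2.443 -2.877 0.429
v -2.285 -2.828 -0.05
v -1.964 -2.437 -0.071
v -2.179 -2.014 0.769
v -2.699 -2.648 0.801
v -2.955 -2.229 0.925
v -2.634 -1.837 0.905
v -2.219 -2.515 0.705
v -2.701 -1.652 -0.501
v -3.221 -2.286 -0.469
v -2.766 -2.463 -0.605
v -2.445 -2.071 -0.625
v -2.957 -1.423 -0.129
v -3.477 -2.057 -0.096
v -3.436 -1.863 0.371
v -3.115 -1.472 0.35
v -3.181 -1.785 -0.405
v -0.756 -2.576 -2.373
v -0.261 -1.889 -2.68
v 0.871 -2.158 -1.454
v 0.376 -2.844 -1.147
v -0.487 -1.719 -2.434
v 0.646 -1.988 -1.209
v -0.759 -1.697 -2.178
v 0.374 -1.966 -0.953
v -1.03 -1.827 -1.955
v 0.102 -2.095 -0.73
v -1.254 -2.086 -1.805
v -0.122 -2.355 -0.58
v -1.392 -2.43 -1.753
v -0.26 -2.699 -0.528
v -1.42 -2.799 -1.808
v -0.288 -3.068 -0.583
v -1.334 -3.129 -1.96
v -0.201 -3.398 -0.735
v -1.147 -3.364 -2.184
v -0.015 -3.633 -0.959
v -0.893 -3.463 -2.441
v 0.24 -3.731 -1.216
v -0.615 -3.408 -2.686
v 0.517 -3.676 -1.46
v -0.362 -3.209 -2.876
v 0.771 -3.477 -1.651
v -0.177 -2.9 -2.98
v 0.956 -3.169 -1.754
v -0.092 -2.536 -2.978
v 1.041 -2.805 -1.753
v -0.122 -2.178 -2.872
v 1.011 -2.447 -1.647
v 3.489 -4.087 0.046
v 3.786 -3.873 -0.527
v 4.128 -2.34 0.221
v 3.831 -2.553 0.794
v 3.518 -3.794 -0.567
v 3.859 -2.261 0.181
v 3.244 -3.765 -0.501
v 3.586 -2.232 0.247
v 3.013 -3.792 -0.34
v 3.355 -2.259 0.408
v 2.864 -3.87 -0.113
v 3.206 -2.337 0.635
v 2.824 -3.985 0.142
v 3.165 -2.452 0.89
v 2.898 -4.118 0.381
v 3.24 -2.585 1.128
v 3.075 -4.246 0.561
v 3.416 -2.712 1.309
v 3.323 -4.345 0.653
v 3.664 -2.812 1.4
v 3.6 -4.401 0.639
v 3.941 -2.867 1.387
v 3.858 -4.401 0.523
v 4.199 -2.868 1.271
v 4.052 -4.348 0.325
v 4.393 -2.814 1.072
v 4.149 -4.249 0.078
v 4.49 -2.716 0.826
v 4.132 -4.123 -0.174
v 4.473 -2.589 0.574
v 4.003 -3.99 -0.388
v 4.345 -2.456 0.36
f 1 38 17
f 38 12 41
f 17 41 6
f 38 41 17
f 1 17 13
f 17 6 18
f 13 18 2
f 17 18 13
f 1 13 22
f 13 2 23
f 22 23 8
f 13 23 22
f 1 22 34
f 22 8 37
f 34 37 11
f 22 37 34
f 1 34 38
f 34 11 42
f 38 42 12
f 34 42 38
f 2 18 29
f 18 6 32
f 29 32 10
f 18 32 29
f 6 41 19
f 41 12 40
f 19 40 5
f 41 40 19
f 12 42 39
f 42 11 35
f 39 35 3
f 42 35 39
f 11 37 36
f 37 8 24
f 36 24 7
f 37 24 36
f 8 23 28
f 23 2 25
f 28 25 9
f 23 25 28
f 4 30 16
f 30 10 31
f 16 31 5
f 30 31 16
f 4 16 14
f 16 5 15
f 14 15 3
f 16 15 14
f 4 14 21
f 14 3 20
f 21 20 7
f 14 20 21
f 4 21 26
f 21 7 27
f 26 27 9
f 21 27 26
f 4 26 30
f 26 9 33
f 30 33 10
f 26 33 30
f 5 31 19
f 31 10 32
f 19 32 6
f 31 32 19
f 3 15 39
f 15 5 40
f 39 40 12
f 15 40 39
f 7 20 36
f 20 3 35
f 36 35 11
f 20 35 36
f 9 27 28
f 27 7 24
f 28 24 8
f 27 24 28
f 10 33 29
f 33 9 25
f 29 25 2
f 33 25 29
f 44 43 47
f 44 47 45
f 45 47 48
f 45 48 46
f 47 43 49
f 47 49 48
f 48 49 50
f 48 50 46
f 49 43 51
f 49 51 50
f 50 51 52
f 50 52 46
f 51 43 53
f 51 53 52
f 52 53 54
f 52 54 46
f 53 43 55
f 53 55 54
f 54 55 56
f 54 56 46
f 55 43 57
f 55 57 56
f 56 57 58
f 56 58 46
f 57 43 59
f 57 59 58
f 58 59 60
f 58 60 46
f 59 43 61
f 59 61 60
f 60 61 62
f 60 62 46
f 61 43 63
f 61 63 62
f 62 63 64
f 62 64 46
f 63 43 65
f 63 65 64
f 64 65 66
f 64 66 46
f 65 43 67
f 65 67 66
f 66 67 68
f 66 68 46
f 67 43 69
f 67 69 68
f 68 69 70
f 68 70 46
f 69 43 71
f 69 71 70
f 70 71 72
f 70 72 46
f 71 43 73
f 71 73 72
f 72 73 74
f 72 74 46
f 73 43 44
f 73 44 74
f 74 44 45
f 74 45 46
f 76 75 79
f 76 79 77
f 77 79 80
f 77 80 78
f 79 75 81
f 79 81 80
f 80 81 82
f 80 82 78
f 81 75 83
f 81 83 82
f 82 83 84
f 82 84 78
f 83 75 85
f 83 85 84
f 84 85 86
f 84 86 78
f 85 75 87
f 85 87 86
f 86 87 88
f 86 88 78
f 87 75 89
f 87 89 88
f 88 89 90
f 88 90 78
f 89 75 91
f 89 91 90
f 90 91 92
f 90 92 78
f 91 75 93
f 91 93 92
f 92 93 94
f 92 94 78
f 93 75 95
f 93 95 94
f 94 95 96
f 94 96 78
f 95 75 97
f 95 97 96
f 96 97 98
f 96 98 78
f 97 75 99
f 97 99 98
f 98 99 100
f 98 100 78
f 99 75 101
f 99 101 100
f 100 101 102
f 100 102 78
f 101 75 103
f 101 103 102
f 102 103 104
f 102 104 78
f 103 75 105
f 103 105 104
f 104 105 106
f 104 106 78
f 105 75 76
f 105 76 106
f 106 76 77
f 106 77 78



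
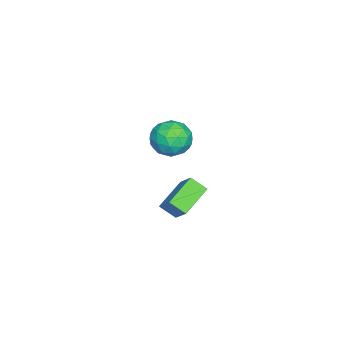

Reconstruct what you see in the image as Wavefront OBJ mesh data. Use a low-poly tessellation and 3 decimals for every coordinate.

v -3.105 -0.559 -1.811
v -2.367 -0.339 -2.756
v -2.113 -2.221 -1.424
v -1.375 -2.001 -2.369
v -1.324 -1.292 -1.378
v -1.938 -0.265 -1.617
v -2.542 -2.295 -2.563
v -3.156 -1.268 -2.802
v -2.019 -1.412 -3.221
v -1.266 -0.792 -2.489
v -3.214 -1.768 -1.691
v -2.461 -1.148 -0.959
v -2.823 -0.303 -2.318
v -1.657 -2.257 -1.862
v -1.627 -1.84 -1.28
v -1.193 -1.71 -1.835
v -2.571 -0.26 -1.648
v -2.137 -0.13 -2.204
v -1.524 -0.69 -1.393
v -2.343 -2.43 -1.976
v -1.909 -2.3 -2.532
v -3.287 -0.85 -2.345
v -2.853 -0.72 -2.9
v -2.956 -1.87 -2.787
v -2.185 -0.804 -3.147
v -1.602 -1.781 -2.919
v -2.288 -1.954 -3.033
v -2.648 -1.351 -3.173
v -1.742 -0.44 -2.716
v -1.159 -1.417 -2.488
v -1.13 -1 -1.906
v -1.49 -0.396 -2.046
v -1.538 -1.07 -2.989
v -3.321 -1.143 -1.692
v -2.738 -2.12 -1.464
v -2.99 -2.164 -2.134
v -3.35 -1.56 -2.274
v -2.878 -0.779 -1.261
v -2.295 -1.756 -1.033
v -1.832 -1.209 -1.007
v -2.192 -0.606 -1.147
v -2.942 -1.49 -1.191
v 2.701 1.568 -2.191
v 2.69 0.72 -1.554
v 3.398 2.298 -1.206
v 3.387 1.451 -0.569
v 4.353 0.989 -2.931
v 4.342 0.142 -2.294
v 5.05 1.72 -1.946
v 5.039 0.872 -1.309
f 1 38 17
f 38 12 41
f 17 41 6
f 38 41 17
f 1 17 13
f 17 6 18
f 13 18 2
f 17 18 13
f 1 13 22
f 13 2 23
f 22 23 8
f 13 23 22
f 1 22 34
f 22 8 37
f 34 37 11
f 22 37 34
f 1 34 38
f 34 11 42
f 38 42 12
f 34 42 38
f 2 18 29
f 18 6 32
f 29 32 10
f 18 32 29
f 6 41 19
f 41 12 40
f 19 40 5
f 41 40 19
f 12 42 39
f 42 11 35
f 39 35 3
f 42 35 39
f 11 37 36
f 37 8 24
f 36 24 7
f 37 24 36
f 8 23 28
f 23 2 25
f 28 25 9
f 23 25 28
f 4 30 16
f 30 10 31
f 16 31 5
f 30 31 16
f 4 16 14
f 16 5 15
f 14 15 3
f 16 15 14
f 4 14 21
f 14 3 20
f 21 20 7
f 14 20 21
f 4 21 26
f 21 7 27
f 26 27 9
f 21 27 26
f 4 26 30
f 26 9 33
f 30 33 10
f 26 33 30
f 5 31 19
f 31 10 32
f 19 32 6
f 31 32 19
f 3 15 39
f 15 5 40
f 39 40 12
f 15 40 39
f 7 20 36
f 20 3 35
f 36 35 11
f 20 35 36
f 9 27 28
f 27 7 24
f 28 24 8
f 27 24 28
f 10 33 29
f 33 9 25
f 29 25 2
f 33 25 29
f 44 46 43
f 47 44 43
f 43 46 45
f 45 47 43
f 44 50 46
f 48 44 47
f 48 50 44
f 46 50 45
f 49 47 45
f 45 50 49
f 49 48 47
f 50 48 49



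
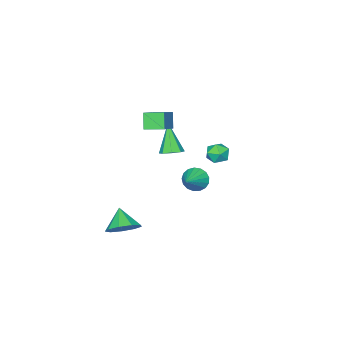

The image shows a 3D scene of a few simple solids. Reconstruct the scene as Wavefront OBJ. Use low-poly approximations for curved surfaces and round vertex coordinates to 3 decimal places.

v 1.18 -2.373 1.725
v 0.8 -2.768 2.633
v 0.616 -1.433 1.898
v 0.236 -1.828 2.805
v 2.464 -1.752 2.535
v 2.084 -2.147 3.442
v 1.9 -0.812 2.707
v 1.52 -1.207 3.615
v 3.955 -1.789 -4.426
v 4.872 -1.987 -4.111
v 3.445 -2.631 -3.474
v 4.622 -1.455 -3.775
v 4.059 -1.08 -3.744
v 3.448 -1.036 -4.032
v 3.074 -1.344 -4.505
v 3.112 -1.861 -4.941
v 3.544 -2.344 -5.136
v 4.169 -2.567 -5
v 4.693 -2.426 -4.595
v -2.863 -0.659 -0.973
v -2.112 -0.605 -1.055
v -2.868 -1.655 -1.685
v -2.117 -1.601 -1.767
v -2.413 -1.791 -1.096
v -2.409 -1.176 -0.656
v -2.571 -1.084 -2.084
v -2.567 -0.469 -1.644
v -1.932 -0.868 -1.741
v -1.834 -1.305 -1.131
v -3.146 -0.955 -1.609
v -3.048 -1.392 -0.999
v -0.846 -2.953 -1.35
v -0.405 -2.542 -1.015
v -1.394 -3.767 0.37
v -0.884 -2.326 -1.065
v -1.341 -2.477 -1.283
v -1.508 -2.907 -1.539
v -1.287 -3.365 -1.685
v -0.808 -3.581 -1.635
v -0.351 -3.43 -1.417
v -0.184 -2.999 -1.161
v 1.582 1.087 -0.384
v 1.982 0.889 -0.987
v 2.838 1.593 0.284
v 1.883 1.227 -1.056
v 1.715 1.533 -0.972
v 1.517 1.737 -0.753
v 1.333 1.792 -0.45
v 1.207 1.686 -0.131
v 1.166 1.442 0.129
v 1.221 1.118 0.272
v 1.358 0.786 0.265
v 1.546 0.523 0.109
v 1.743 0.39 -0.16
v 1.903 0.417 -0.48
v 1.989 0.597 -0.779
f 2 4 1
f 5 2 1
f 1 4 3
f 3 5 1
f 2 8 4
f 6 2 5
f 6 8 2
f 4 8 3
f 7 5 3
f 3 8 7
f 7 6 5
f 8 6 7
f 10 9 12
f 10 12 11
f 12 9 13
f 12 13 11
f 13 9 14
f 13 14 11
f 14 9 15
f 14 15 11
f 15 9 16
f 15 16 11
f 16 9 17
f 16 17 11
f 17 9 18
f 17 18 11
f 18 9 19
f 18 19 11
f 19 9 10
f 19 10 11
f 20 31 25
f 20 25 21
f 20 21 27
f 20 27 30
f 20 30 31
f 21 25 29
f 25 31 24
f 31 30 22
f 30 27 26
f 27 21 28
f 23 29 24
f 23 24 22
f 23 22 26
f 23 26 28
f 23 28 29
f 24 29 25
f 22 24 31
f 26 22 30
f 28 26 27
f 29 28 21
f 33 32 35
f 33 35 34
f 35 32 36
f 35 36 34
f 36 32 37
f 36 37 34
f 37 32 38
f 37 38 34
f 38 32 39
f 38 39 34
f 39 32 40
f 39 40 34
f 40 32 41
f 40 41 34
f 41 32 33
f 41 33 34
f 43 42 45
f 43 45 44
f 45 42 46
f 45 46 44
f 46 42 47
f 46 47 44
f 47 42 48
f 47 48 44
f 48 42 49
f 48 49 44
f 49 42 50
f 49 50 44
f 50 42 51
f 50 51 44
f 51 42 52
f 51 52 44
f 52 42 53
f 52 53 44
f 53 42 54
f 53 54 44
f 54 42 55
f 54 55 44
f 55 42 56
f 55 56 44
f 56 42 43
f 56 43 44

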